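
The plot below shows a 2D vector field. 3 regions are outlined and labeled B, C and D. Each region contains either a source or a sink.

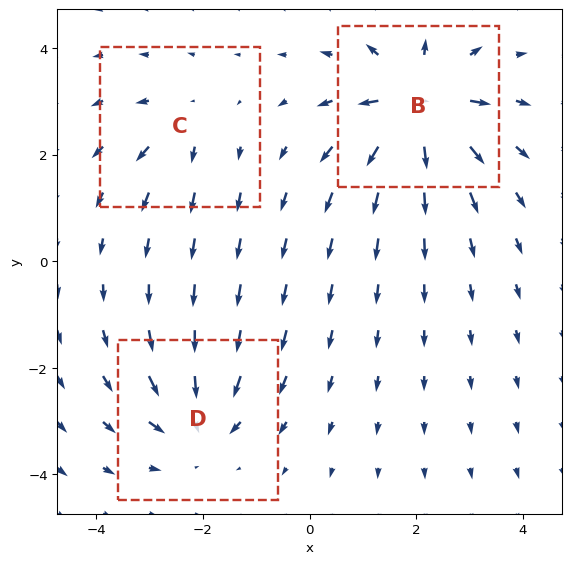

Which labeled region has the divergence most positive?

B

Divergence at each region's feature centre — B: about +6, C: about +3, D: about -4. Region B is most positive.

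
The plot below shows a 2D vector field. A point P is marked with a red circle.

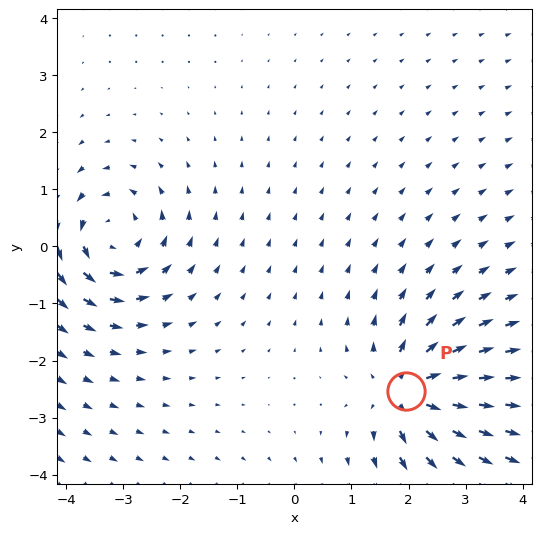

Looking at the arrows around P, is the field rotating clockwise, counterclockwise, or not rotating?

Near P at (2.0, -2.5) the arrows show no circulation. The curl there is ≈0.

not rotating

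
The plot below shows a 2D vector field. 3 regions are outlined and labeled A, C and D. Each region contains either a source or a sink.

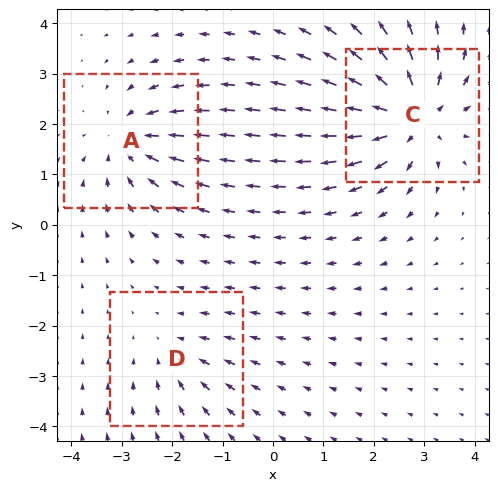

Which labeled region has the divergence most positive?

Divergence at each region's feature centre — A: about -4, C: about +5, D: about -2. Region C is most positive.

C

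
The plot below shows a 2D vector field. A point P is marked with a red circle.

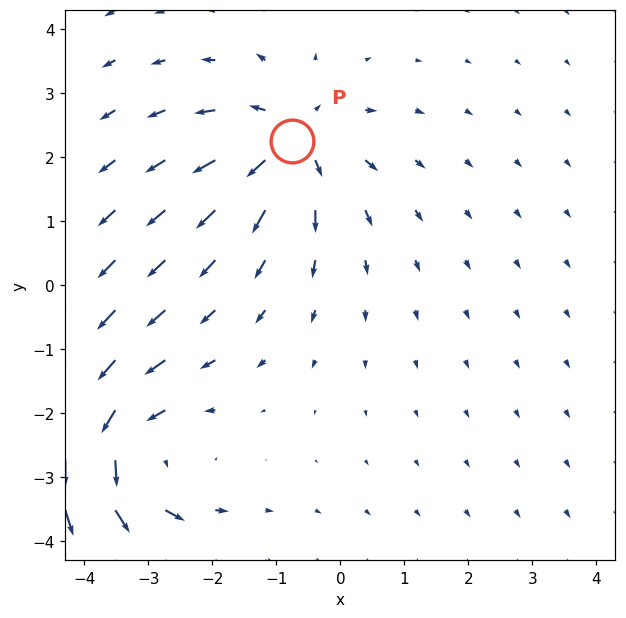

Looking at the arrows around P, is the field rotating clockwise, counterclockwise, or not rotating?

Near P at (-0.8, 2.2) the arrows show no circulation. The curl there is ≈0.

not rotating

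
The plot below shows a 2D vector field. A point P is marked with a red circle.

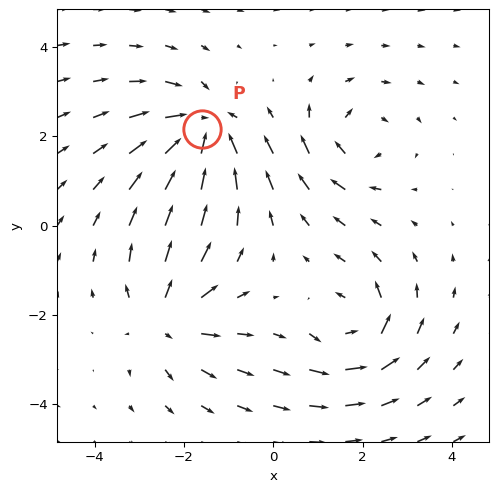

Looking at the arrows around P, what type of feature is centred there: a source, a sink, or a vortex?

At P (-1.6, 2.2) the arrows converge inward. Divergence about -5, curl ≈0 — negative divergence with near-zero curl is a sink.

sink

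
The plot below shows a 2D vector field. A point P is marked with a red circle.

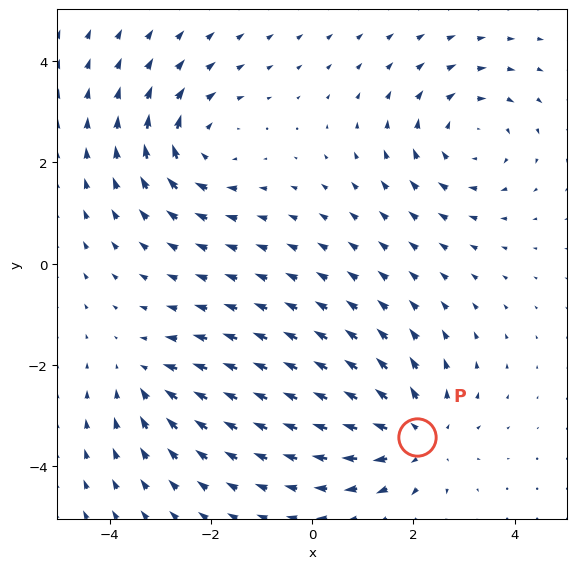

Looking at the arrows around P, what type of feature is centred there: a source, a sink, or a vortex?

At P (2.1, -3.4) the arrows spread outward. Divergence about +4, curl ≈0 — positive divergence with near-zero curl is a source.

source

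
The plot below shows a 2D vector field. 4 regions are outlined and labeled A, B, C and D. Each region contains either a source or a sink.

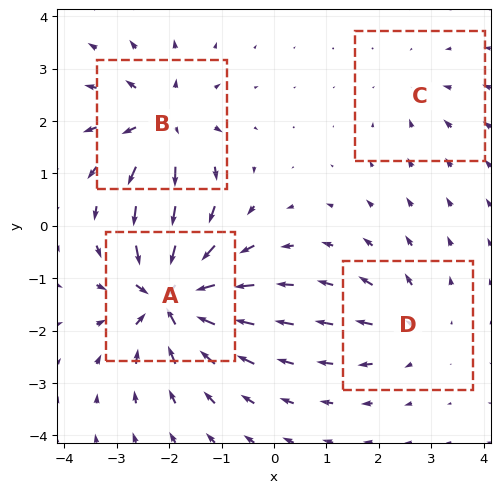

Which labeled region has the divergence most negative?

A

Divergence at each region's feature centre — A: about -9, B: about +6, C: about -3, D: about +4. Region A is most negative.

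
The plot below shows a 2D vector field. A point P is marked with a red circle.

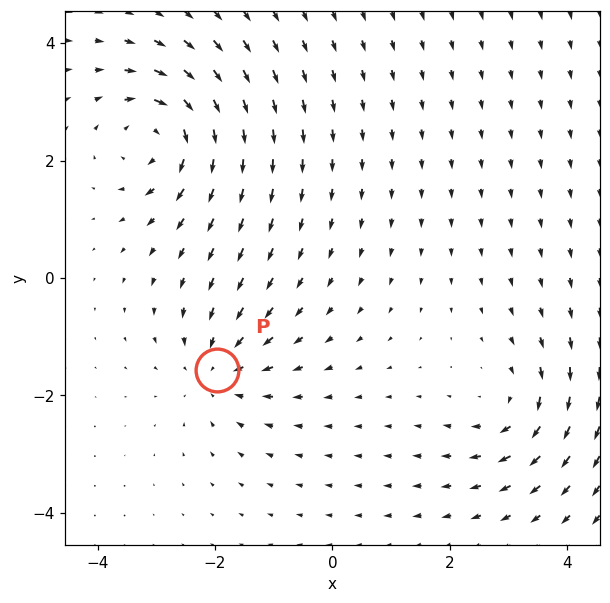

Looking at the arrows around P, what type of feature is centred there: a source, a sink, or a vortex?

At P (-2.0, -1.6) the arrows converge inward. Divergence about -4, curl ≈0 — negative divergence with near-zero curl is a sink.

sink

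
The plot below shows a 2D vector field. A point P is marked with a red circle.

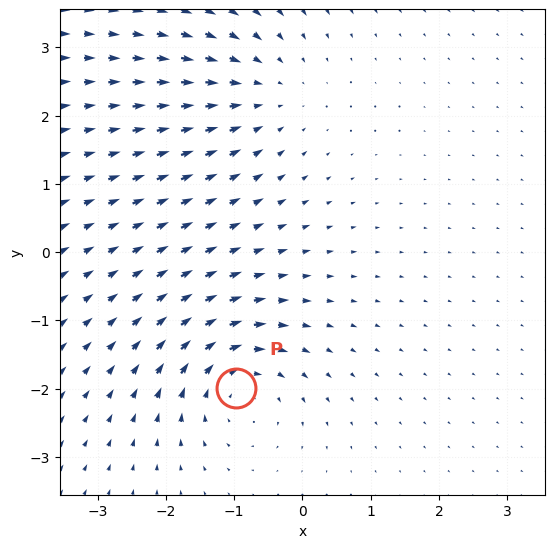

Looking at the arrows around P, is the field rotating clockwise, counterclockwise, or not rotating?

clockwise

Near P at (-1.0, -2.0) the arrows circulate clockwise. The curl (z-component) there is about -5; negative curl means clockwise rotation.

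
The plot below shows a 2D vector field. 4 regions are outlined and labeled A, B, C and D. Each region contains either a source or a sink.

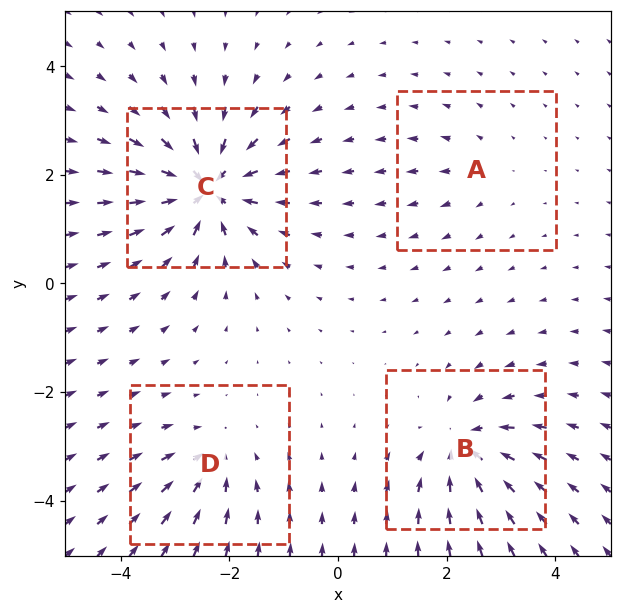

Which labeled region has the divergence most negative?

C

Divergence at each region's feature centre — A: about +2, B: about -6, C: about -8, D: about -4. Region C is most negative.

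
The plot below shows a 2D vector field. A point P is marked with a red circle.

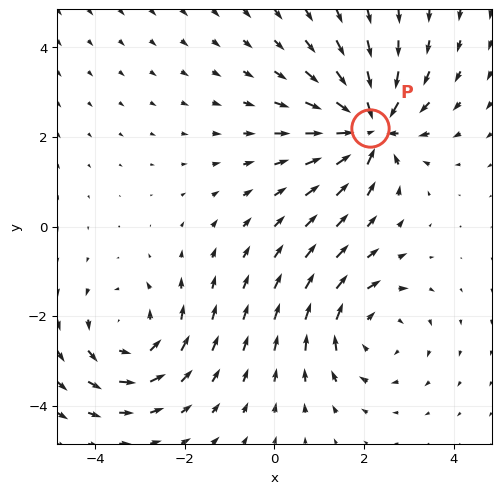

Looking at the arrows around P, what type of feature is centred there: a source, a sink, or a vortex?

At P (2.1, 2.2) the arrows converge inward. Divergence about -6, curl ≈0 — negative divergence with near-zero curl is a sink.

sink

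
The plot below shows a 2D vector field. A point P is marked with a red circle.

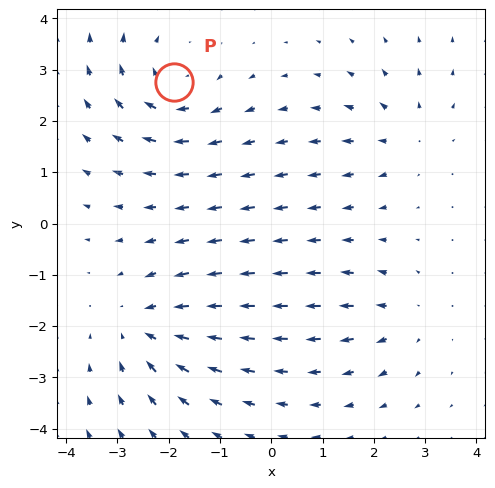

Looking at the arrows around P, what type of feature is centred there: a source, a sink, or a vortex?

vortex

At P (-1.9, 2.8) the arrows circulate clockwise. Divergence ≈0, curl about -4 — near-zero divergence with nonzero curl is a vortex.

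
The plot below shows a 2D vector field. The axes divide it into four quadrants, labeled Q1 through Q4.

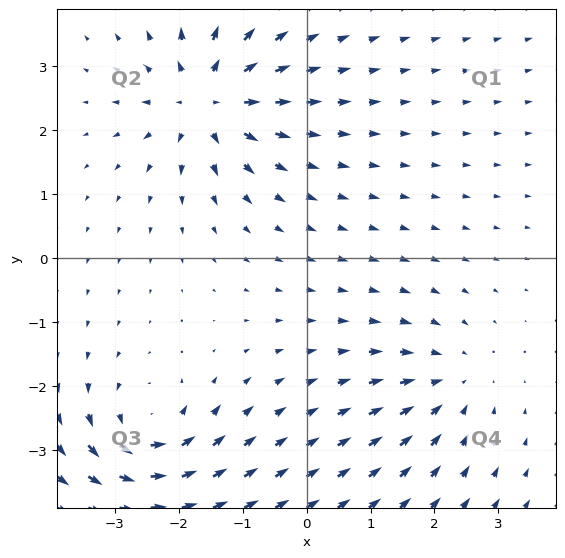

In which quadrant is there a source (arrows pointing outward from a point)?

The source sits at approximately (-1.6, 2.5), which lies in quadrant Q2. The divergence there is about +6, positive as expected for a source.

Q2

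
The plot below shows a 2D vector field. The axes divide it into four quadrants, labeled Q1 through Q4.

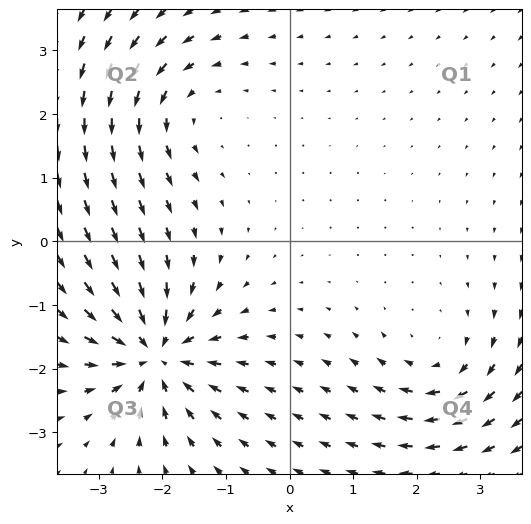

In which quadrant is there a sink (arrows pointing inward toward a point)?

Q3

The sink sits at approximately (-2.1, -1.8), which lies in quadrant Q3. The divergence there is about -7, negative as expected for a sink.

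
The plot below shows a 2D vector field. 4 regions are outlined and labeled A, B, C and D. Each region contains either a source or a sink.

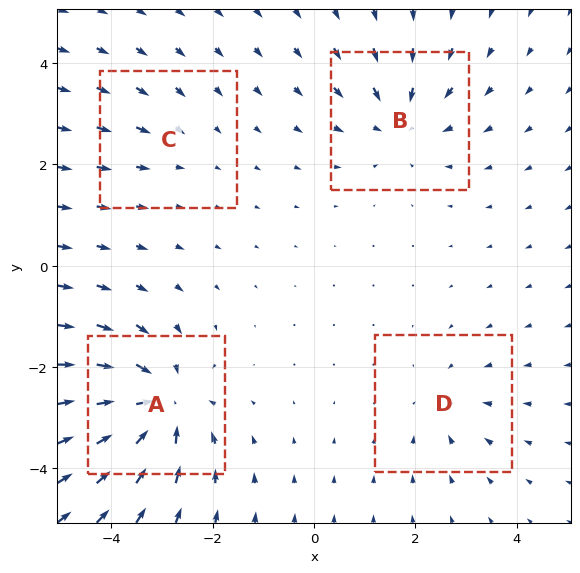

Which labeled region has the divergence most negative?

Divergence at each region's feature centre — A: about -7, B: about -5, C: about -2, D: about -3. Region A is most negative.

A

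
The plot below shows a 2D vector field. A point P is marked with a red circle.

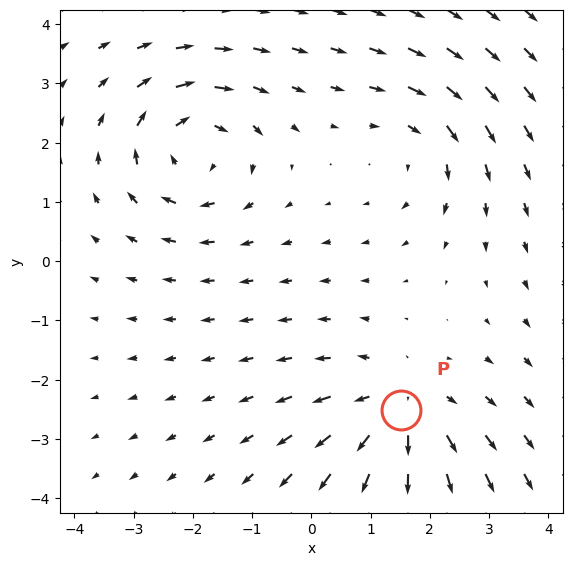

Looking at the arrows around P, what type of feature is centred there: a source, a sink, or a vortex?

At P (1.5, -2.5) the arrows spread outward. Divergence about +3, curl ≈0 — positive divergence with near-zero curl is a source.

source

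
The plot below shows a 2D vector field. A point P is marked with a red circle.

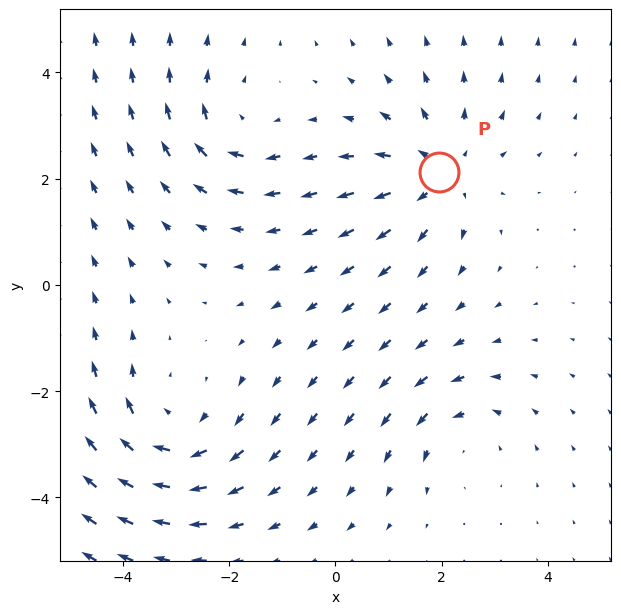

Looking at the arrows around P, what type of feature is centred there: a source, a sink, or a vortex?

source

At P (1.9, 2.1) the arrows spread outward. Divergence about +3, curl ≈0 — positive divergence with near-zero curl is a source.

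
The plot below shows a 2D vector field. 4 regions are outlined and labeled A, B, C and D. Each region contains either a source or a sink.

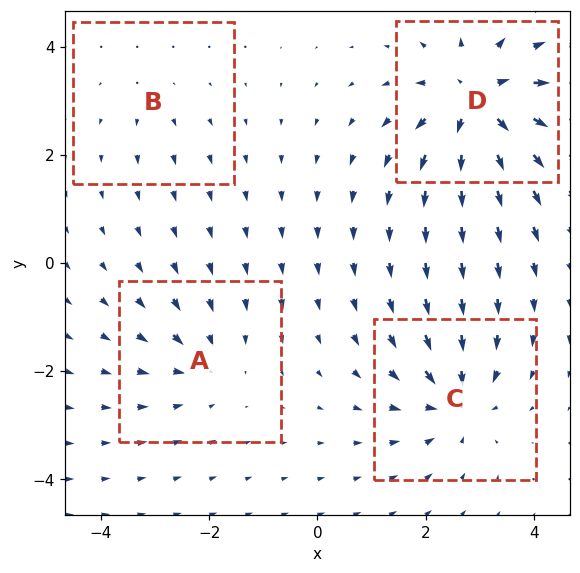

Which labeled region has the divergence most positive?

Divergence at each region's feature centre — A: about -4, B: about +2, C: about -6, D: about +8. Region D is most positive.

D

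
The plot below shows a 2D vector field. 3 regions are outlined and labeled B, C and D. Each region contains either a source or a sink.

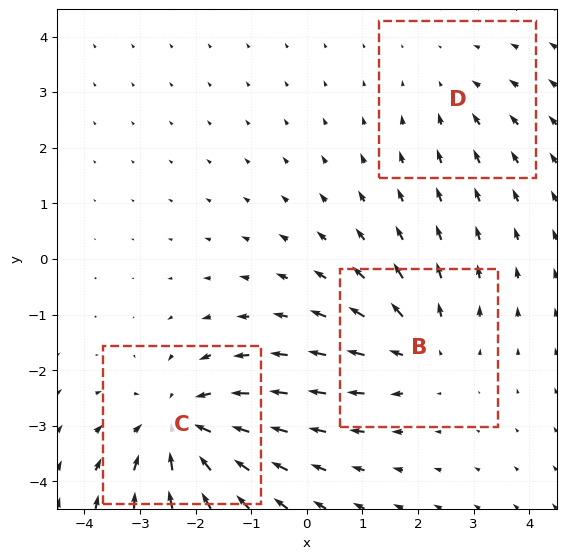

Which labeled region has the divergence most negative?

Divergence at each region's feature centre — B: about +3, C: about -5, D: about -2. Region C is most negative.

C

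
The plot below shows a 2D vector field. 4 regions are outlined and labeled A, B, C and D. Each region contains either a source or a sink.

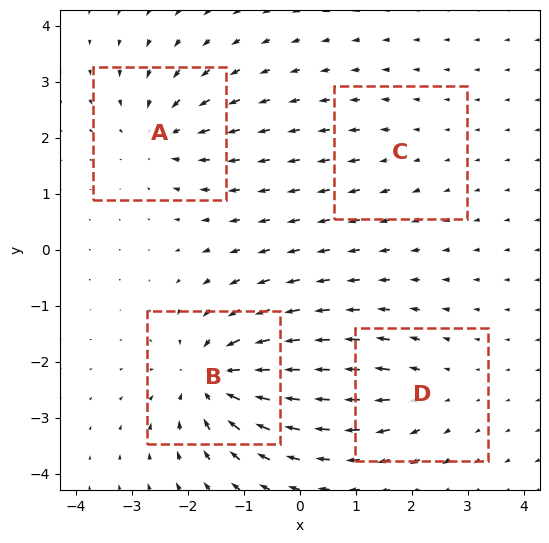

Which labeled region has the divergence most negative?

Divergence at each region's feature centre — A: about -5, B: about -8, C: about +2, D: about +4. Region B is most negative.

B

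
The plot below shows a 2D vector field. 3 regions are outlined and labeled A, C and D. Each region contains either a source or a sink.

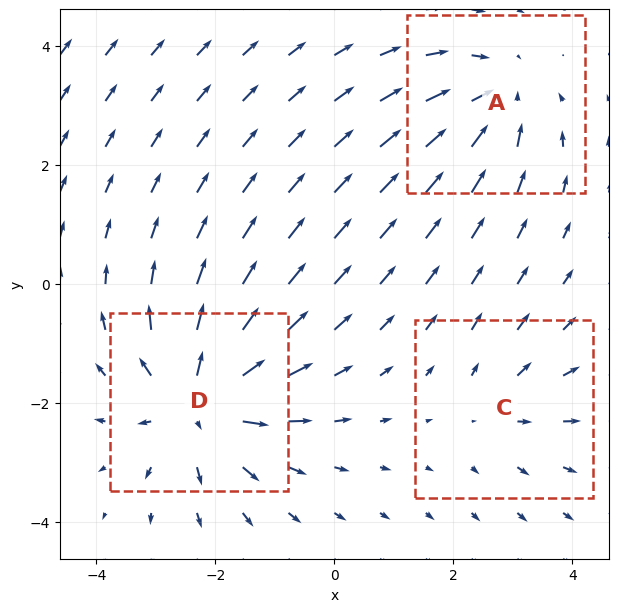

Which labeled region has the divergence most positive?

D

Divergence at each region's feature centre — A: about -4, C: about +2, D: about +5. Region D is most positive.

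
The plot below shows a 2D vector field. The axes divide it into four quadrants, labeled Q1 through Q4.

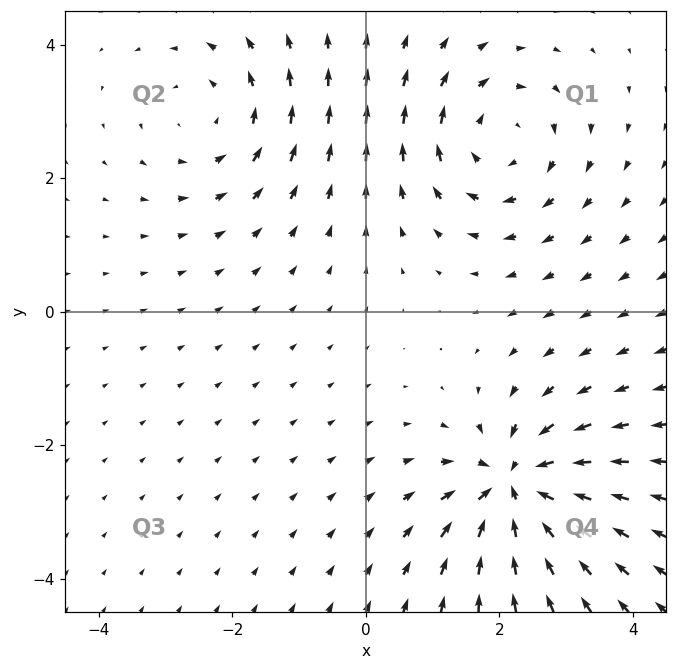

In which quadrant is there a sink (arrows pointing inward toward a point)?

The sink sits at approximately (2.2, -2.6), which lies in quadrant Q4. The divergence there is about -7, negative as expected for a sink.

Q4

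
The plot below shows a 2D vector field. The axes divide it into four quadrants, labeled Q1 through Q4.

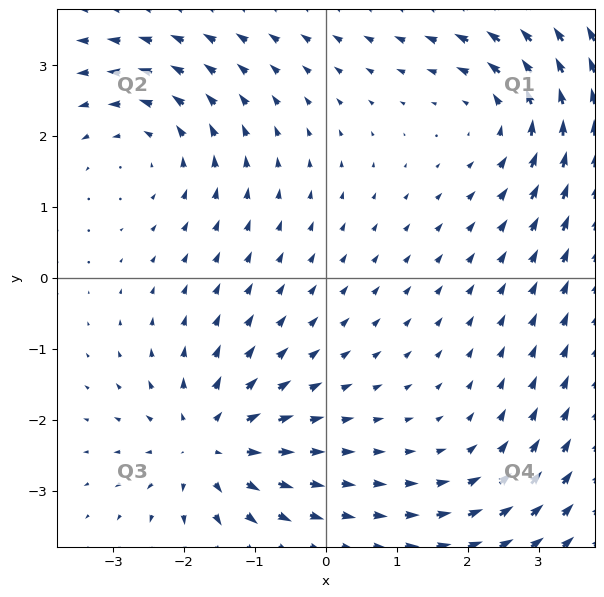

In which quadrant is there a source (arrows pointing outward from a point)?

Q3

The source sits at approximately (-1.7, -2.3), which lies in quadrant Q3. The divergence there is about +6, positive as expected for a source.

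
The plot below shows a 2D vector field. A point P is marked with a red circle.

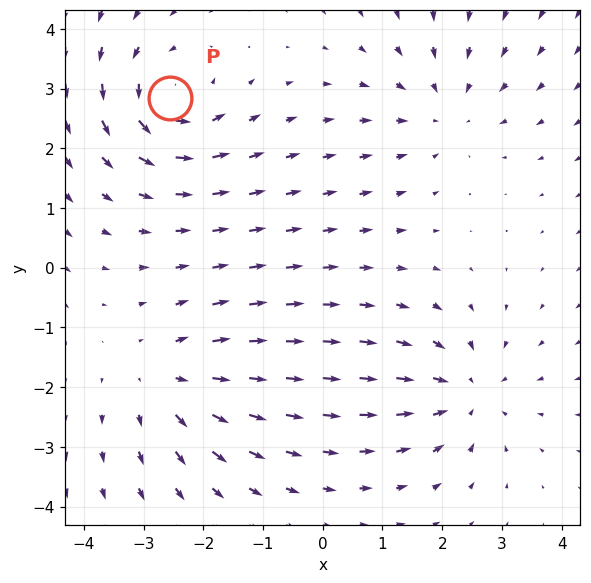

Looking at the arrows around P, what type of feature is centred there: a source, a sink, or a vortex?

vortex

At P (-2.6, 2.8) the arrows circulate counterclockwise. Divergence ≈0, curl about +4 — near-zero divergence with nonzero curl is a vortex.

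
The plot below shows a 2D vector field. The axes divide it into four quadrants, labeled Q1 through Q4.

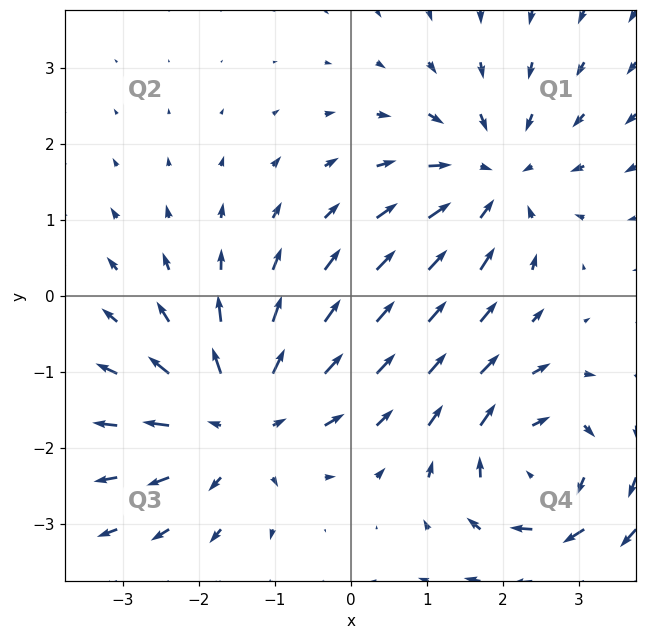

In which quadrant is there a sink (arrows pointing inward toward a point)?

The sink sits at approximately (1.9, 1.5), which lies in quadrant Q1. The divergence there is about -3, negative as expected for a sink.

Q1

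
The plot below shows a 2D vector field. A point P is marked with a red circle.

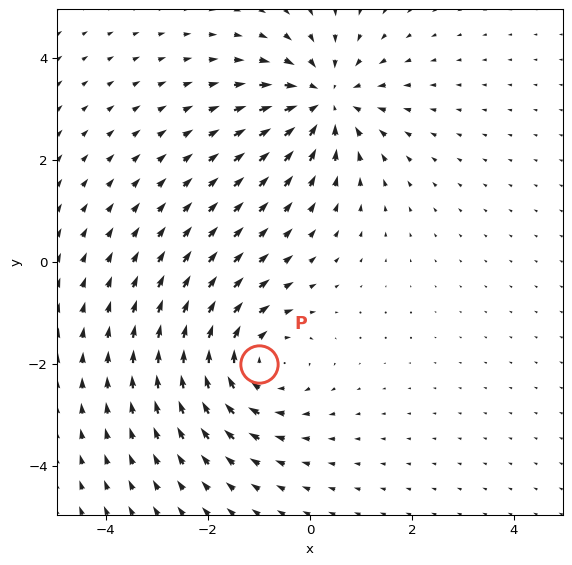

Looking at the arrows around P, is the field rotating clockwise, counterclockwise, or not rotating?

Near P at (-1.0, -2.0) the arrows circulate clockwise. The curl (z-component) there is about -3; negative curl means clockwise rotation.

clockwise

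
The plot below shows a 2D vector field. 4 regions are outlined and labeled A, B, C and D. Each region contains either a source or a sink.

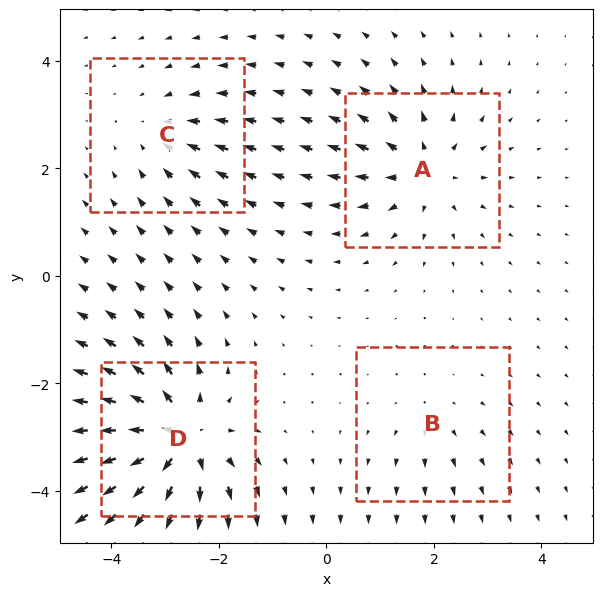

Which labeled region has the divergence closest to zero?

Divergence at each region's feature centre — A: about +5, B: about +2, C: about -3, D: about +8. Region B is closest to zero.

B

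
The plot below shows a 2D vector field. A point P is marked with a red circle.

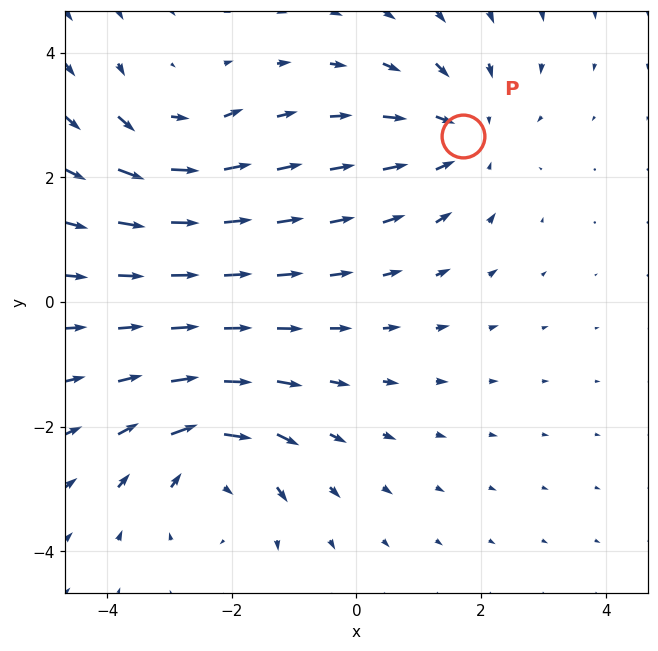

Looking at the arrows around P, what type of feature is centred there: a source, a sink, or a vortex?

sink

At P (1.7, 2.7) the arrows converge inward. Divergence about -4, curl ≈0 — negative divergence with near-zero curl is a sink.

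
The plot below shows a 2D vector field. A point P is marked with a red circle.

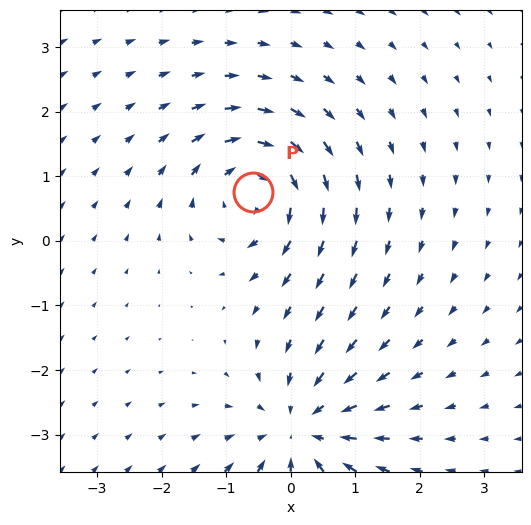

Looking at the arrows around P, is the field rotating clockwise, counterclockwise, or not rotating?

clockwise

Near P at (-0.6, 0.8) the arrows circulate clockwise. The curl (z-component) there is about -5; negative curl means clockwise rotation.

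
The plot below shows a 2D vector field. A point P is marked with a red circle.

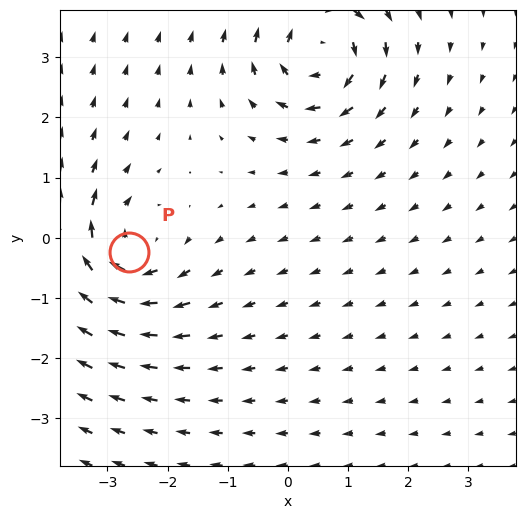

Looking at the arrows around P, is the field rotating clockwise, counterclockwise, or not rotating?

clockwise

Near P at (-2.6, -0.2) the arrows circulate clockwise. The curl (z-component) there is about -5; negative curl means clockwise rotation.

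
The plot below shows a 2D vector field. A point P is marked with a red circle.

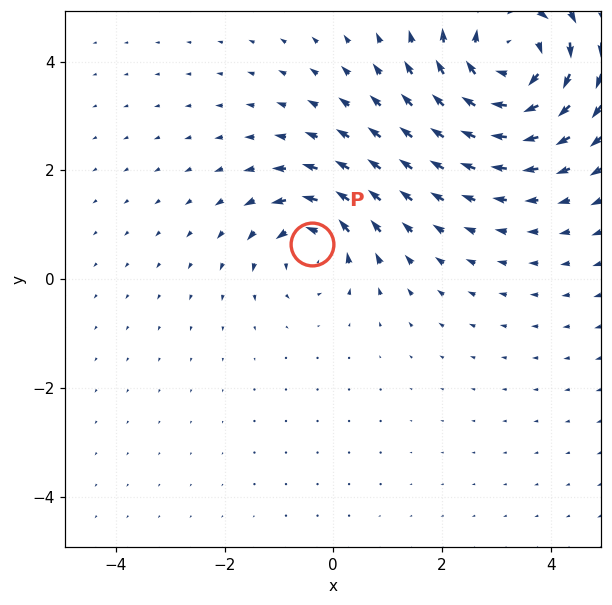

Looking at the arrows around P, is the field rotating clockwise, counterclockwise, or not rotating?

counterclockwise

Near P at (-0.4, 0.6) the arrows circulate counterclockwise. The curl (z-component) there is about +4; positive curl means counterclockwise rotation.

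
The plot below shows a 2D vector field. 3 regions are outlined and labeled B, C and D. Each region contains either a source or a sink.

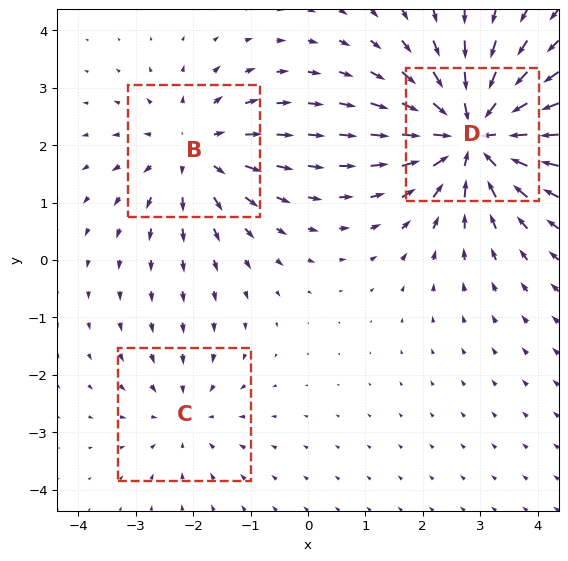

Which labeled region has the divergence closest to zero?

C

Divergence at each region's feature centre — B: about +3, C: about -2, D: about -5. Region C is closest to zero.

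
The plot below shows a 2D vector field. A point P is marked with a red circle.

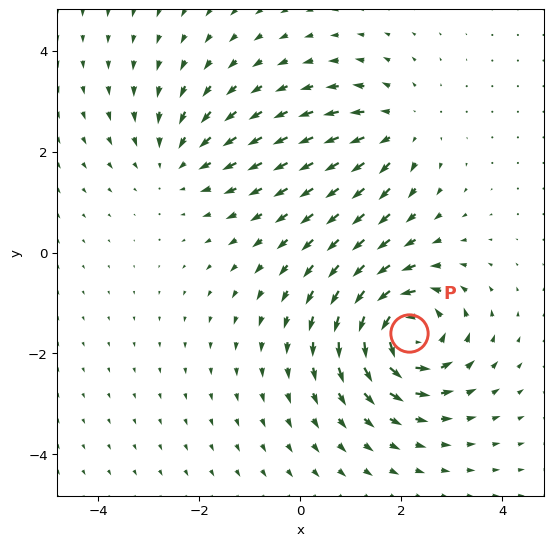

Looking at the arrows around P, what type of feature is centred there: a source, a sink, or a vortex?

vortex

At P (2.2, -1.6) the arrows circulate counterclockwise. Divergence ≈0, curl about +6 — near-zero divergence with nonzero curl is a vortex.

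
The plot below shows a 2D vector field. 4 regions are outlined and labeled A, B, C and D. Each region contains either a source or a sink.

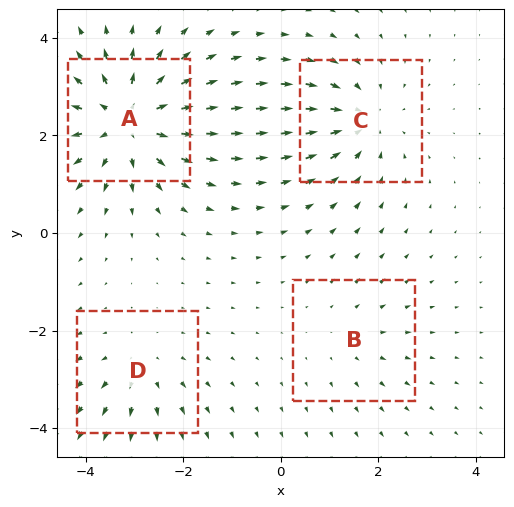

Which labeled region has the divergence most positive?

A

Divergence at each region's feature centre — A: about +6, B: about +2, C: about -4, D: about +3. Region A is most positive.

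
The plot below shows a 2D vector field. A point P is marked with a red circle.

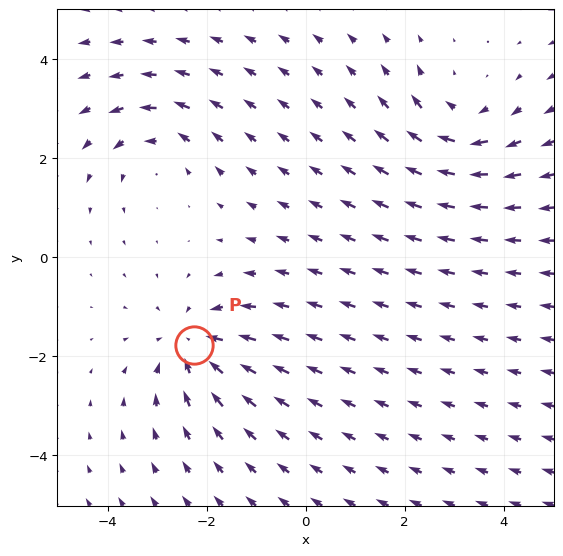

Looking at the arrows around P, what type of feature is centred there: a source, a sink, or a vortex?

sink

At P (-2.3, -1.8) the arrows converge inward. Divergence about -3, curl ≈0 — negative divergence with near-zero curl is a sink.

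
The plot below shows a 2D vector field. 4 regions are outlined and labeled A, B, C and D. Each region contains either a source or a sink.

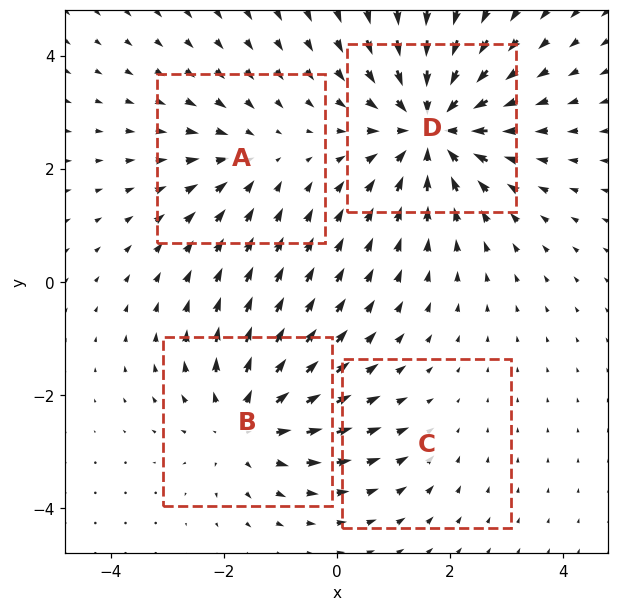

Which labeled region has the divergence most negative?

D

Divergence at each region's feature centre — A: about -3, B: about +5, C: about -2, D: about -7. Region D is most negative.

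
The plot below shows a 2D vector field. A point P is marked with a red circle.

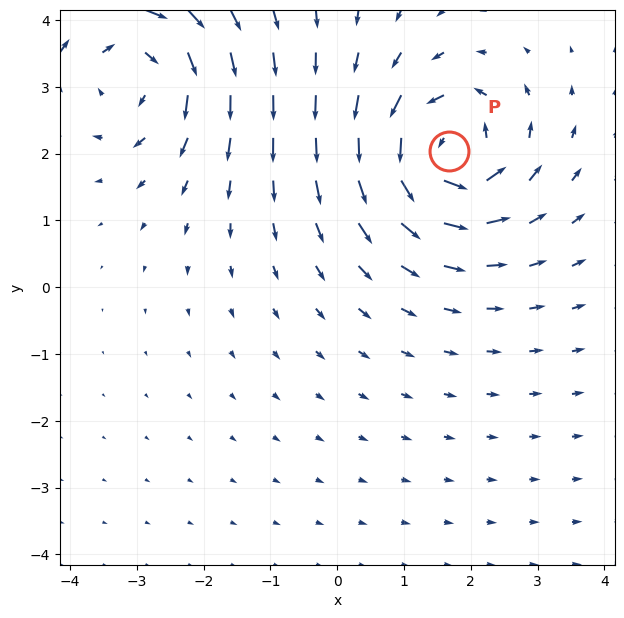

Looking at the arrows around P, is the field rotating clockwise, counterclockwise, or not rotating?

Near P at (1.7, 2.0) the arrows circulate counterclockwise. The curl (z-component) there is about +5; positive curl means counterclockwise rotation.

counterclockwise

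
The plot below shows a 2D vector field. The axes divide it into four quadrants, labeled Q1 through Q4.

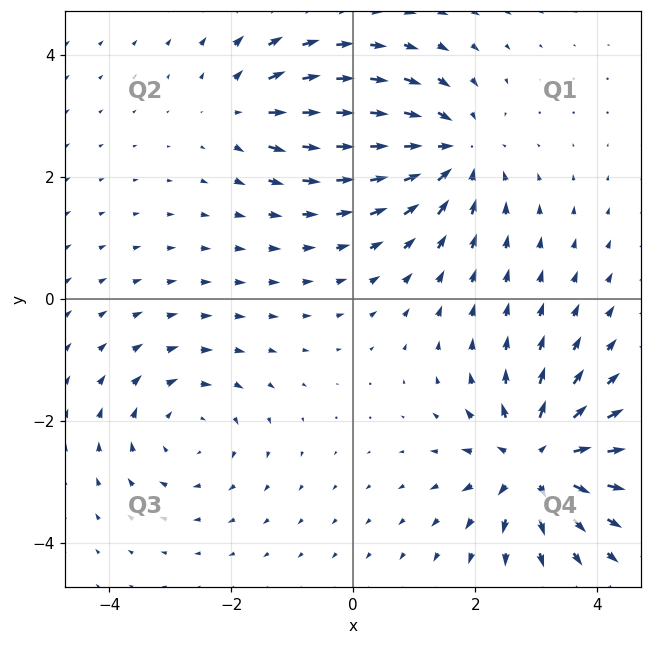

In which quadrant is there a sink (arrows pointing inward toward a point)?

The sink sits at approximately (1.6, 2.4), which lies in quadrant Q1. The divergence there is about -5, negative as expected for a sink.

Q1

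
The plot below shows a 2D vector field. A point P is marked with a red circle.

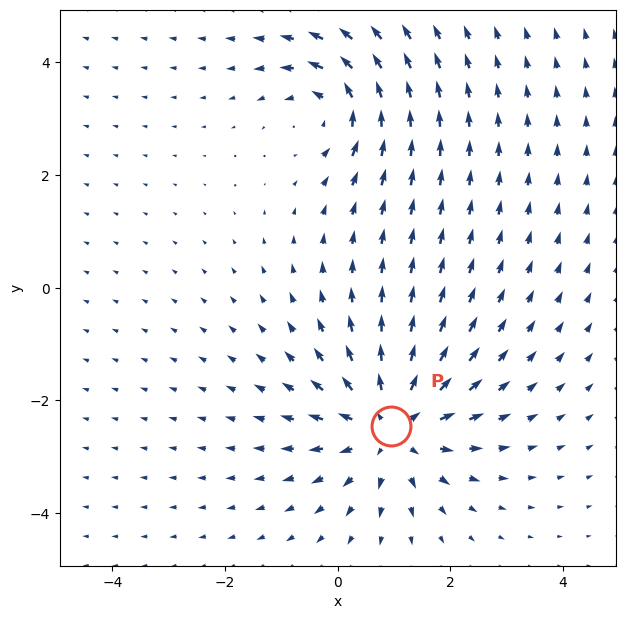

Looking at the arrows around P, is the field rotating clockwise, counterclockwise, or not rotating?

not rotating

Near P at (0.9, -2.4) the arrows show no circulation. The curl there is ≈0.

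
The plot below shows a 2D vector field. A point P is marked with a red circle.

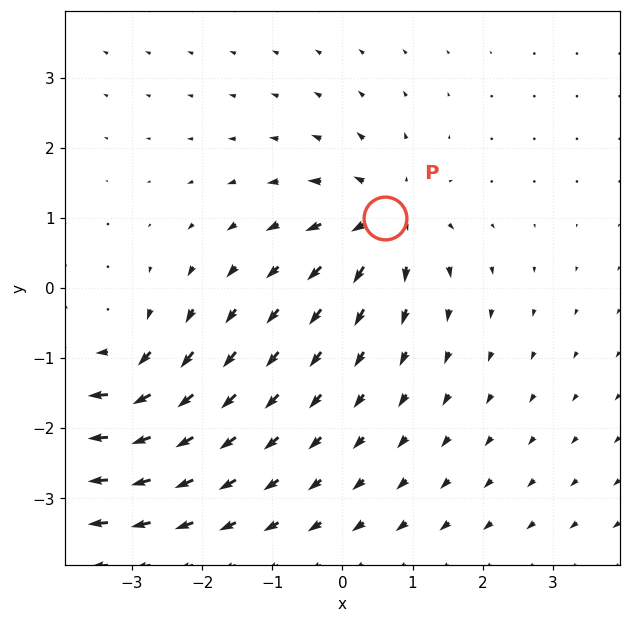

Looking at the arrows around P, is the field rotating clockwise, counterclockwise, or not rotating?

not rotating

Near P at (0.6, 1.0) the arrows show no circulation. The curl there is ≈0.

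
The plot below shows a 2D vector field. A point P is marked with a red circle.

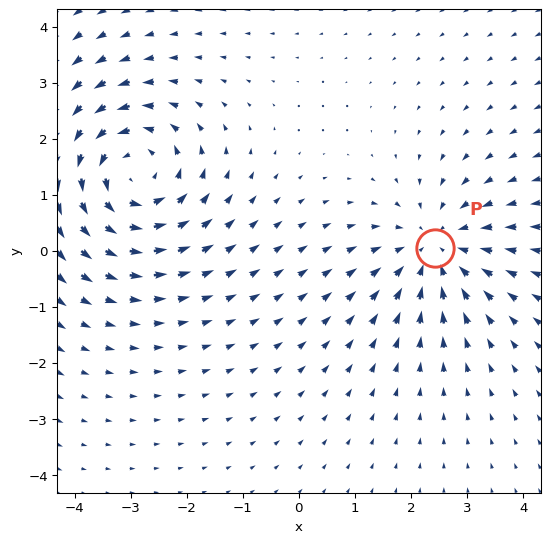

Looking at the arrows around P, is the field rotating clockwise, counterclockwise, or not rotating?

Near P at (2.4, 0.0) the arrows show no circulation. The curl there is ≈0.

not rotating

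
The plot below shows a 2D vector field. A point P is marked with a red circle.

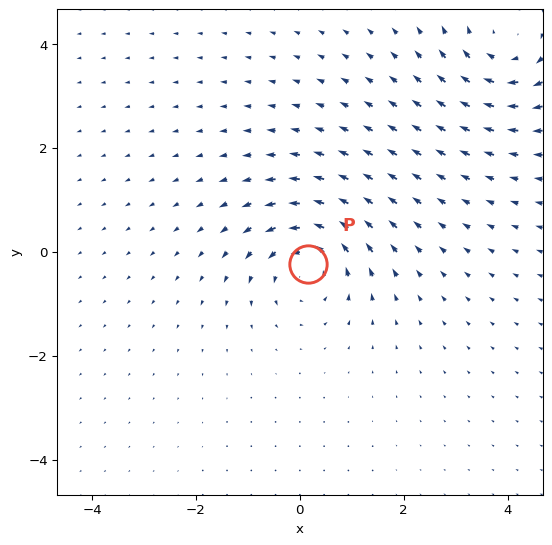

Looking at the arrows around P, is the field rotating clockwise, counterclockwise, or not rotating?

counterclockwise

Near P at (0.2, -0.2) the arrows circulate counterclockwise. The curl (z-component) there is about +5; positive curl means counterclockwise rotation.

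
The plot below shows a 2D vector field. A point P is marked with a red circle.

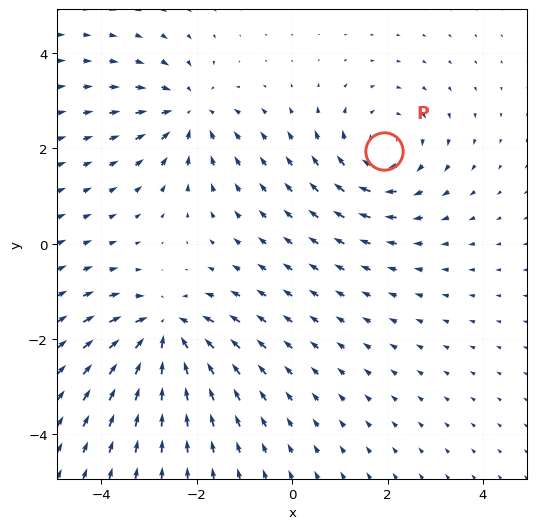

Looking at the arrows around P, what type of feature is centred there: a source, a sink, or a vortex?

At P (1.9, 1.9) the arrows circulate clockwise. Divergence ≈0, curl about -4 — near-zero divergence with nonzero curl is a vortex.

vortex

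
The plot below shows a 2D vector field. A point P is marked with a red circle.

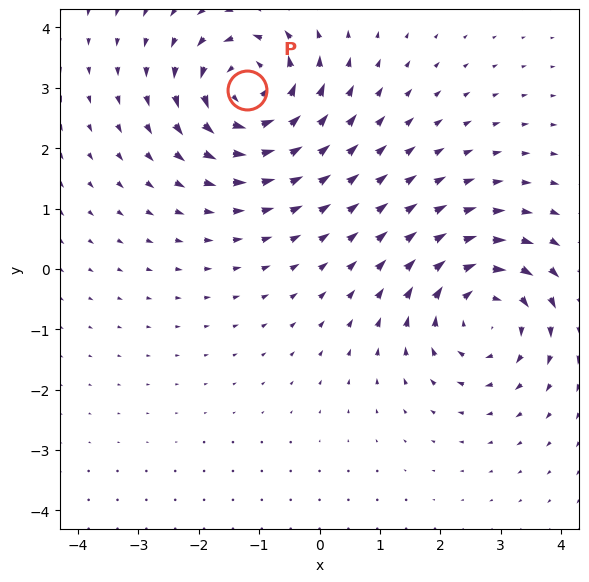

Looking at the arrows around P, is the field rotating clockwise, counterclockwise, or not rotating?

counterclockwise

Near P at (-1.2, 3.0) the arrows circulate counterclockwise. The curl (z-component) there is about +6; positive curl means counterclockwise rotation.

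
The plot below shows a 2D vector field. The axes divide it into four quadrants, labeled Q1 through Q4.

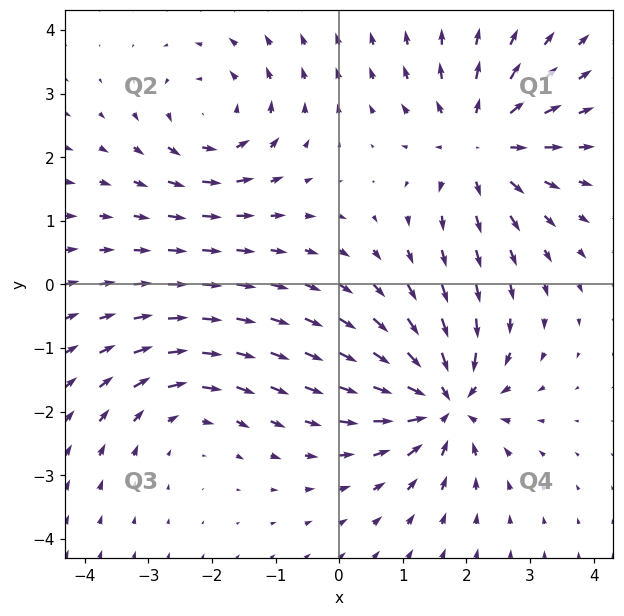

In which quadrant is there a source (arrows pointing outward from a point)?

The source sits at approximately (2.2, 2.2), which lies in quadrant Q1. The divergence there is about +5, positive as expected for a source.

Q1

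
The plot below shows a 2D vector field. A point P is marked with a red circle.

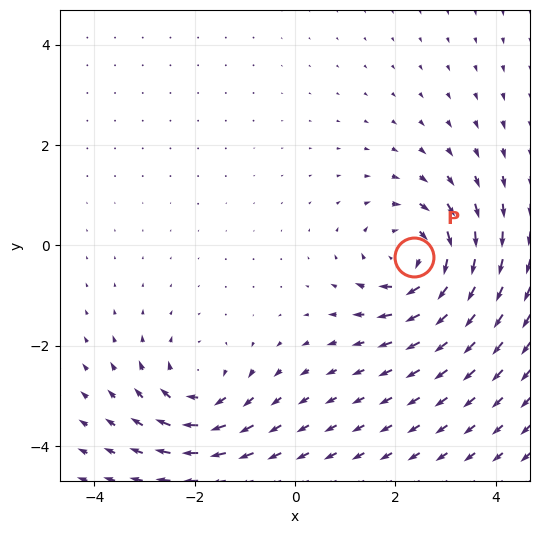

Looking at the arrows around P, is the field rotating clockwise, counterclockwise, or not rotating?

Near P at (2.4, -0.2) the arrows circulate clockwise. The curl (z-component) there is about -5; negative curl means clockwise rotation.

clockwise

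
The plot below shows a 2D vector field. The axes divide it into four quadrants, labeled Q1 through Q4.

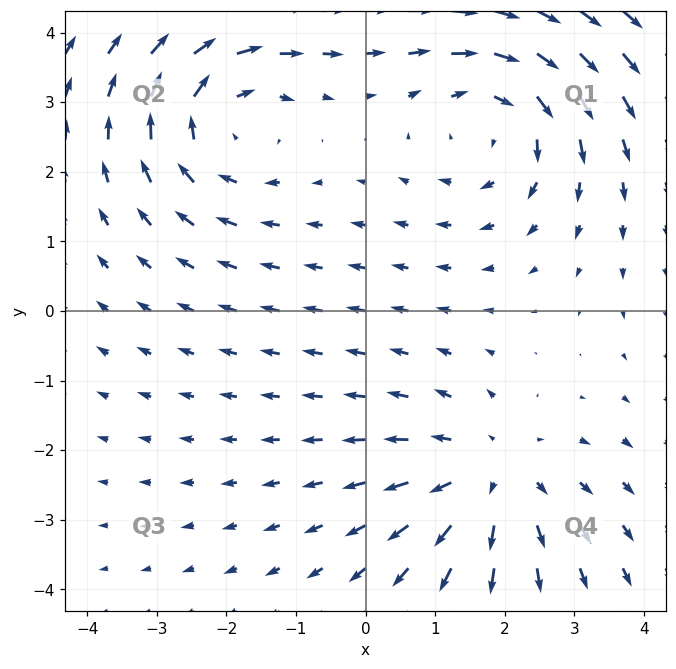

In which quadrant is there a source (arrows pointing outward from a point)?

The source sits at approximately (1.8, -2.4), which lies in quadrant Q4. The divergence there is about +2, positive as expected for a source.

Q4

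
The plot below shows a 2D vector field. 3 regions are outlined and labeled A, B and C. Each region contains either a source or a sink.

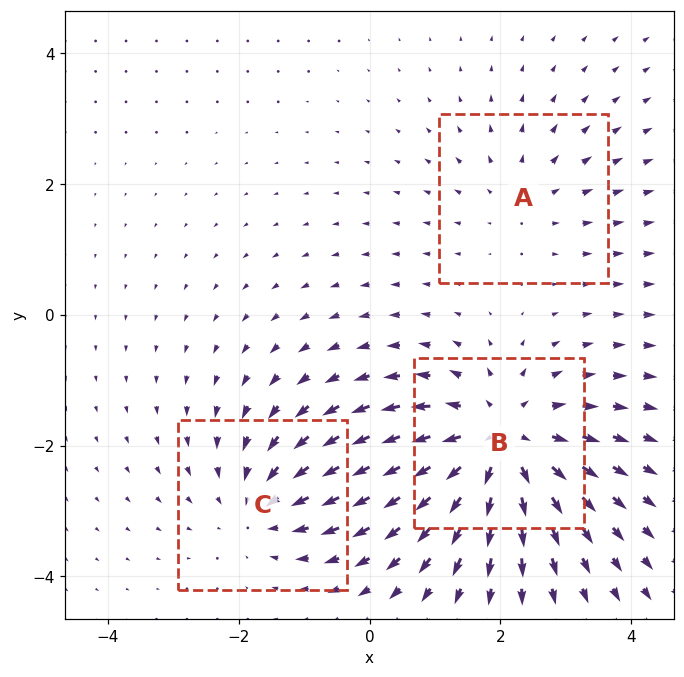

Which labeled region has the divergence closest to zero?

A

Divergence at each region's feature centre — A: about +2, B: about +4, C: about -3. Region A is closest to zero.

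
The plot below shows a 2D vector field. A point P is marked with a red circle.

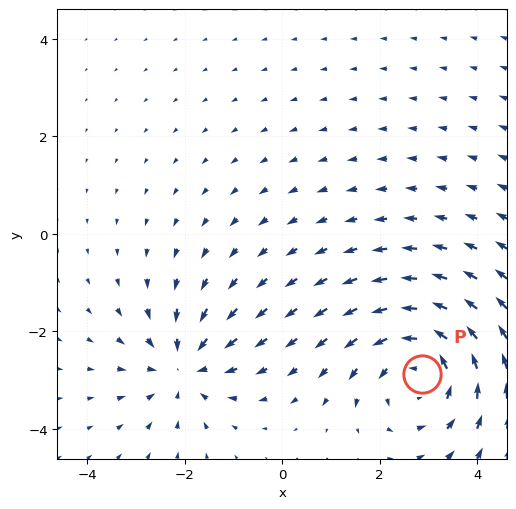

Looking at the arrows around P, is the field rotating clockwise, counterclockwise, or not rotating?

counterclockwise

Near P at (2.9, -2.9) the arrows circulate counterclockwise. The curl (z-component) there is about +3; positive curl means counterclockwise rotation.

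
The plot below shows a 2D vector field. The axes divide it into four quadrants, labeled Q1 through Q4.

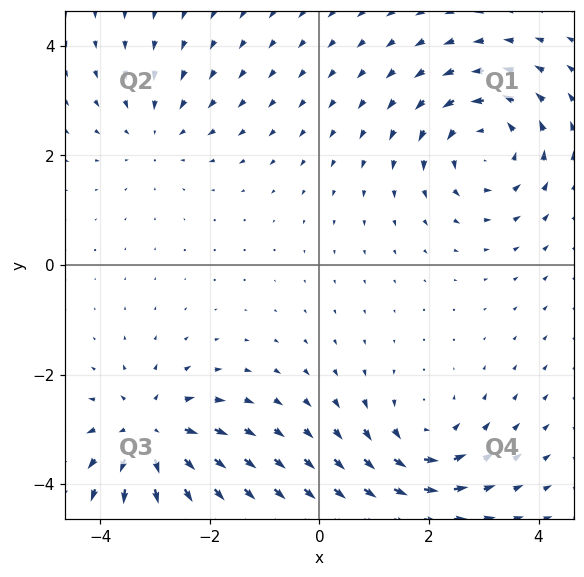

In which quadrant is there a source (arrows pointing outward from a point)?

Q3

The source sits at approximately (-3.1, -3.1), which lies in quadrant Q3. The divergence there is about +5, positive as expected for a source.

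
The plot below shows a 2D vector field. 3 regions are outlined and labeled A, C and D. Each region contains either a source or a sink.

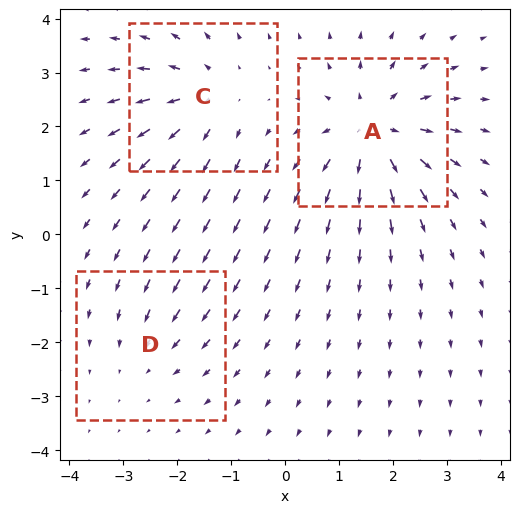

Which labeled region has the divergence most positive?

Divergence at each region's feature centre — A: about +5, C: about +4, D: about -2. Region A is most positive.

A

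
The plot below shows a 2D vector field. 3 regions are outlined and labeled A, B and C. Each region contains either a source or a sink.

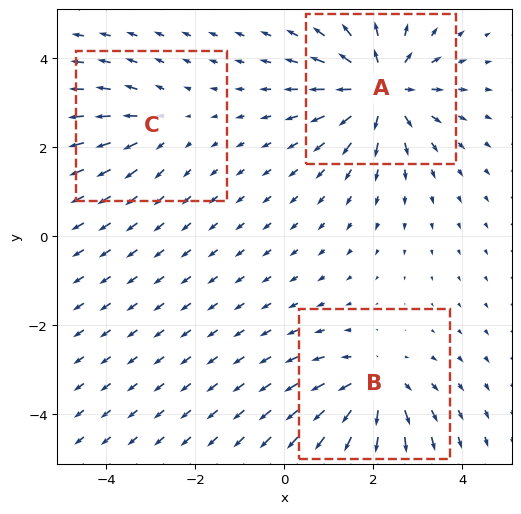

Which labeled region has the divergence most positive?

Divergence at each region's feature centre — A: about +5, B: about +4, C: about +2. Region A is most positive.

A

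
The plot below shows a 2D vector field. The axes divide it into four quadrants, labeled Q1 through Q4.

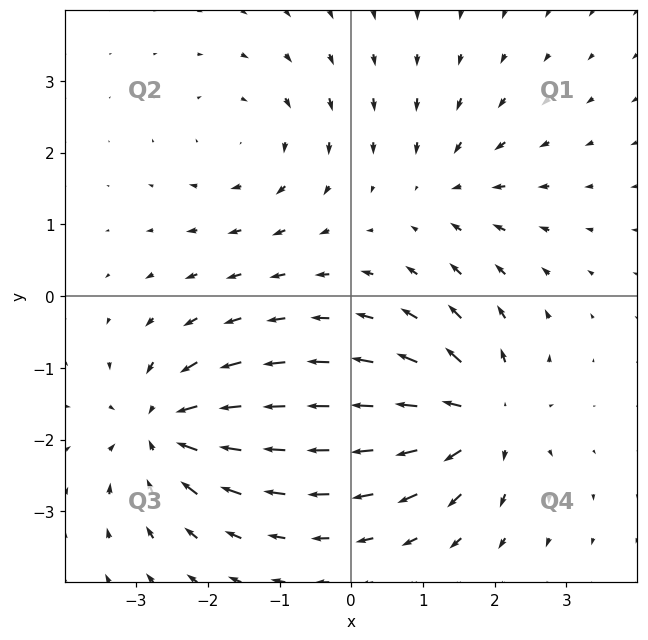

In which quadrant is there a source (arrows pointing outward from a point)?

Q4

The source sits at approximately (1.8, -1.7), which lies in quadrant Q4. The divergence there is about +6, positive as expected for a source.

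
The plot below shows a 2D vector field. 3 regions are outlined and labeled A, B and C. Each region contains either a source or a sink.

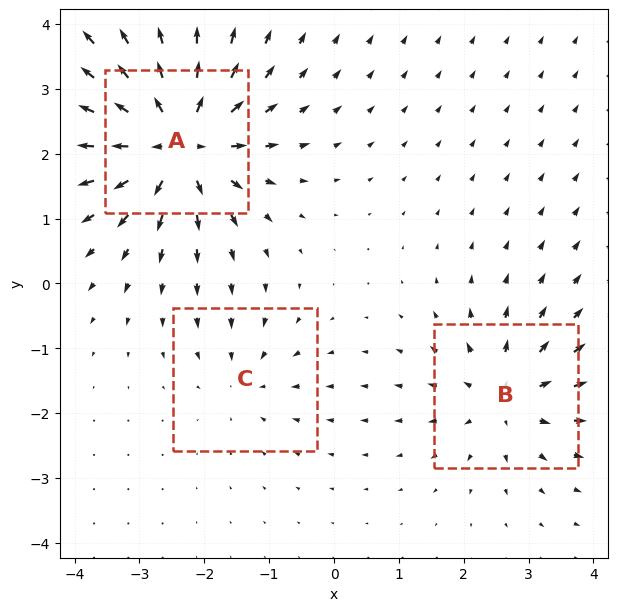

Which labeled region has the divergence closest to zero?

Divergence at each region's feature centre — A: about +7, B: about +4, C: about -2. Region C is closest to zero.

C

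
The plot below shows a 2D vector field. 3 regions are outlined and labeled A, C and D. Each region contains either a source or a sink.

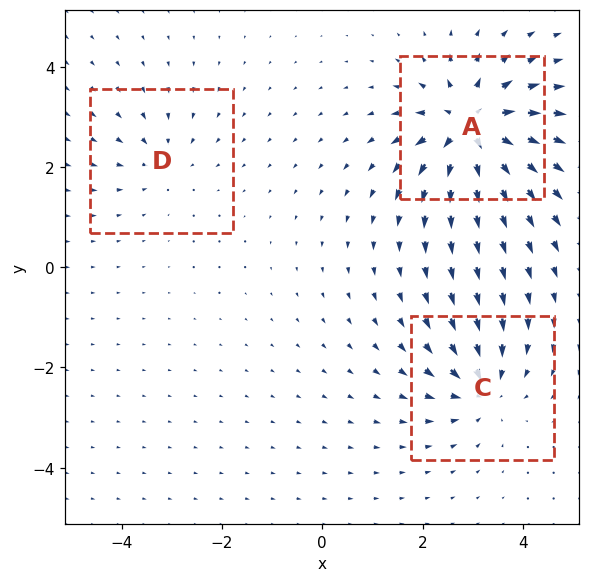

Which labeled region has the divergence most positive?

A

Divergence at each region's feature centre — A: about +6, C: about -4, D: about -3. Region A is most positive.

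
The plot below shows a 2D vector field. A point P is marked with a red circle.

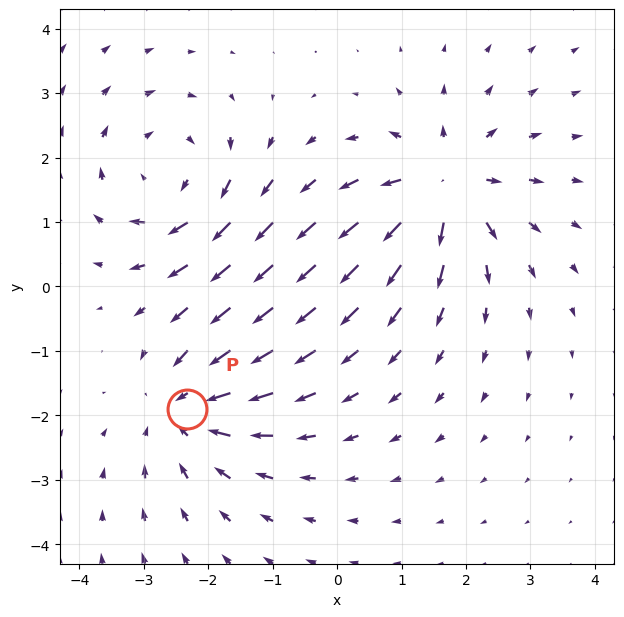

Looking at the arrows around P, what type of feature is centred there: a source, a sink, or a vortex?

At P (-2.3, -1.9) the arrows converge inward. Divergence about -4, curl ≈0 — negative divergence with near-zero curl is a sink.

sink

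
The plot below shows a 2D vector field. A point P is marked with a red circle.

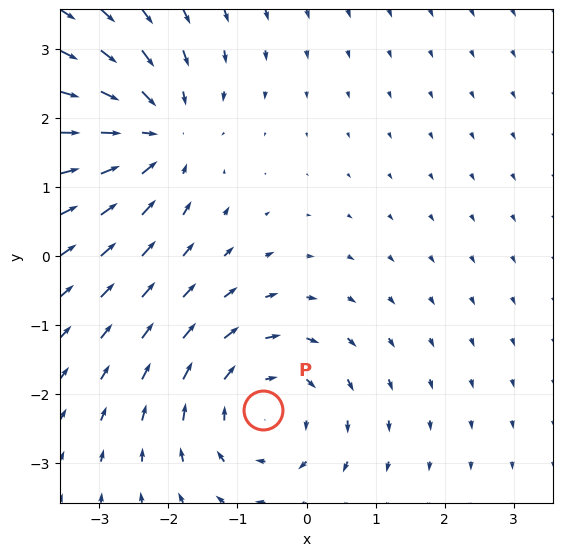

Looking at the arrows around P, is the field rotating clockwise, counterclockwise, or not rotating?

clockwise

Near P at (-0.6, -2.2) the arrows circulate clockwise. The curl (z-component) there is about -4; negative curl means clockwise rotation.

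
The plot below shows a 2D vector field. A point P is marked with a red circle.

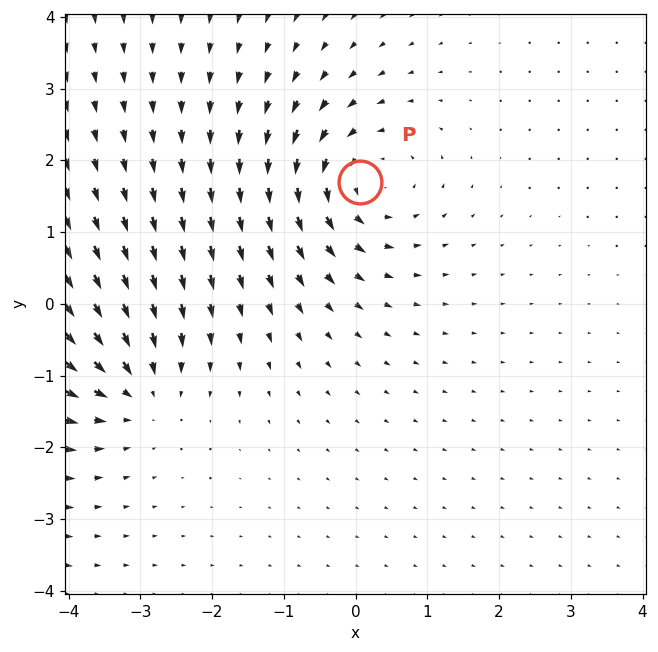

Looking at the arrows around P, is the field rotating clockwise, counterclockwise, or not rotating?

Near P at (0.1, 1.7) the arrows circulate counterclockwise. The curl (z-component) there is about +4; positive curl means counterclockwise rotation.

counterclockwise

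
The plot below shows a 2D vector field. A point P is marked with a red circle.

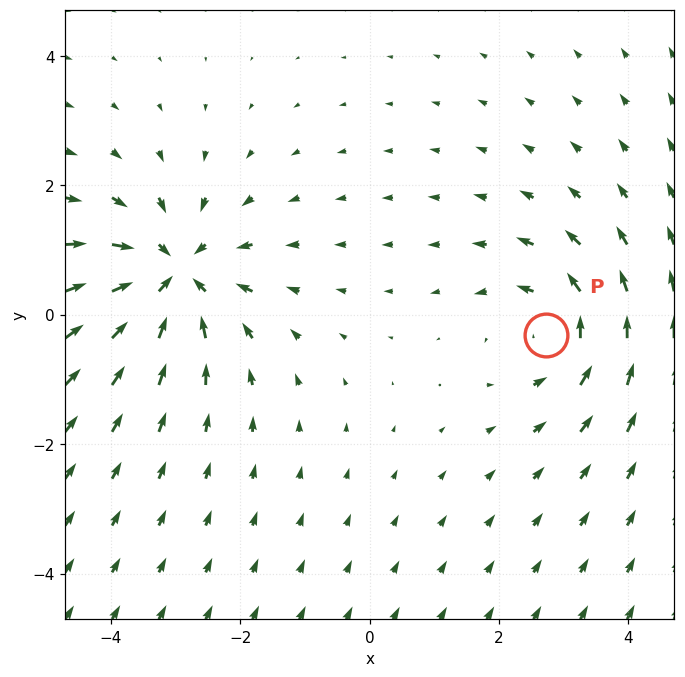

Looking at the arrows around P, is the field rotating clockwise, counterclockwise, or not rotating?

counterclockwise

Near P at (2.7, -0.3) the arrows circulate counterclockwise. The curl (z-component) there is about +3; positive curl means counterclockwise rotation.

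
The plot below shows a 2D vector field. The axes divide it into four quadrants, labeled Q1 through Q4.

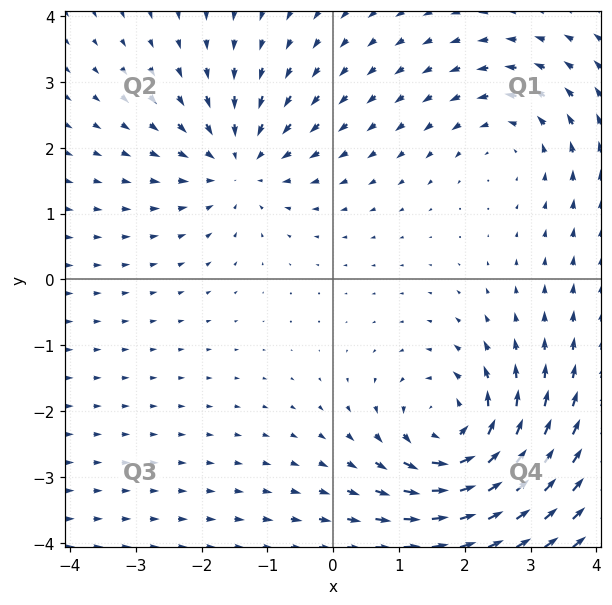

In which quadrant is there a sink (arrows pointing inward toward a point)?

Q2

The sink sits at approximately (-1.4, 1.8), which lies in quadrant Q2. The divergence there is about -4, negative as expected for a sink.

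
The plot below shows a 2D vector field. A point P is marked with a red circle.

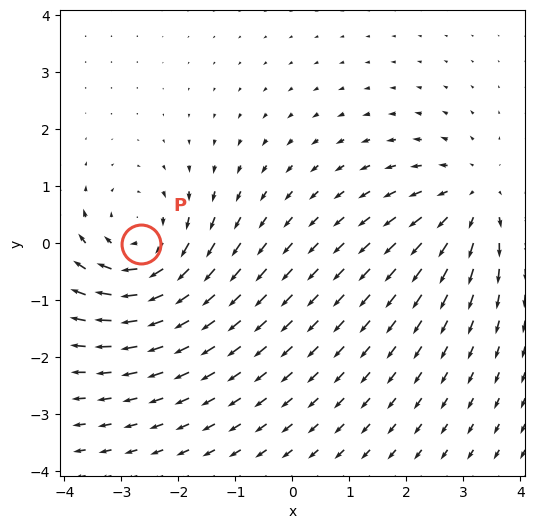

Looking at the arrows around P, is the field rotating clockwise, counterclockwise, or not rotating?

Near P at (-2.7, -0.0) the arrows circulate clockwise. The curl (z-component) there is about -4; negative curl means clockwise rotation.

clockwise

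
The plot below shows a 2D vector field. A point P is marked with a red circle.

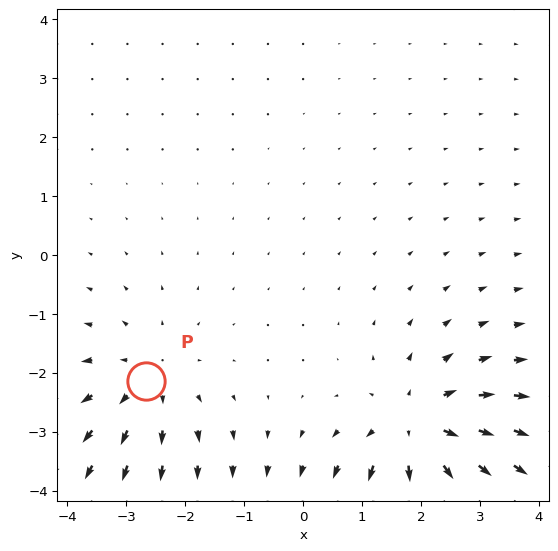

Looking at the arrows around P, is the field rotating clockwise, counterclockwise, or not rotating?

Near P at (-2.7, -2.1) the arrows show no circulation. The curl there is ≈0.

not rotating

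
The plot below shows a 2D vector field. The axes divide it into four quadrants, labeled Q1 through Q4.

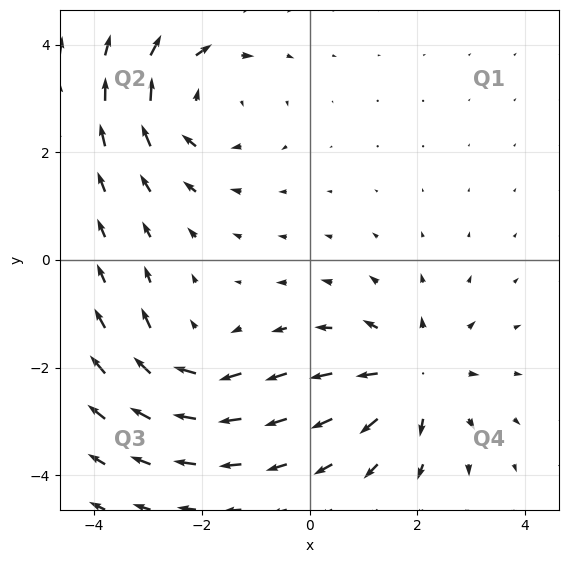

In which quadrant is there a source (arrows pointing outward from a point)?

The source sits at approximately (1.9, -2.2), which lies in quadrant Q4. The divergence there is about +4, positive as expected for a source.

Q4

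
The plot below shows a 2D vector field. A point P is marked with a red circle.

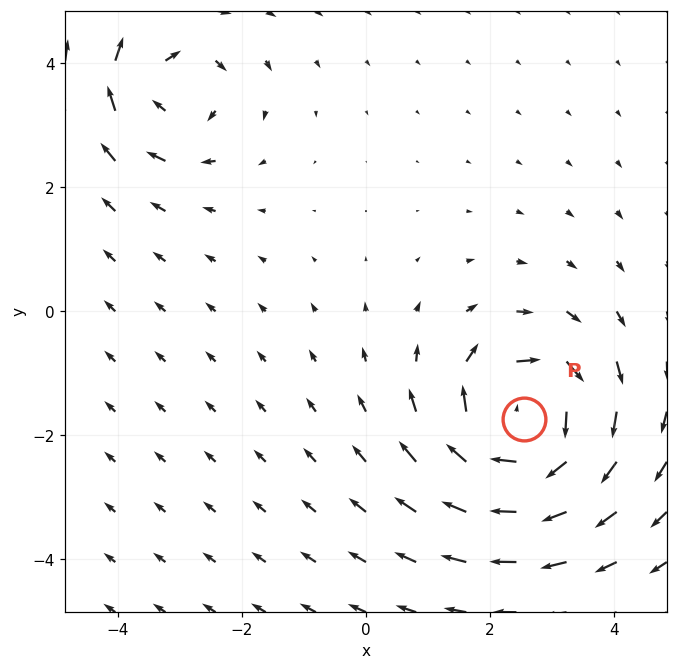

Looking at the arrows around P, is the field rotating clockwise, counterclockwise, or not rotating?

Near P at (2.6, -1.7) the arrows circulate clockwise. The curl (z-component) there is about -7; negative curl means clockwise rotation.

clockwise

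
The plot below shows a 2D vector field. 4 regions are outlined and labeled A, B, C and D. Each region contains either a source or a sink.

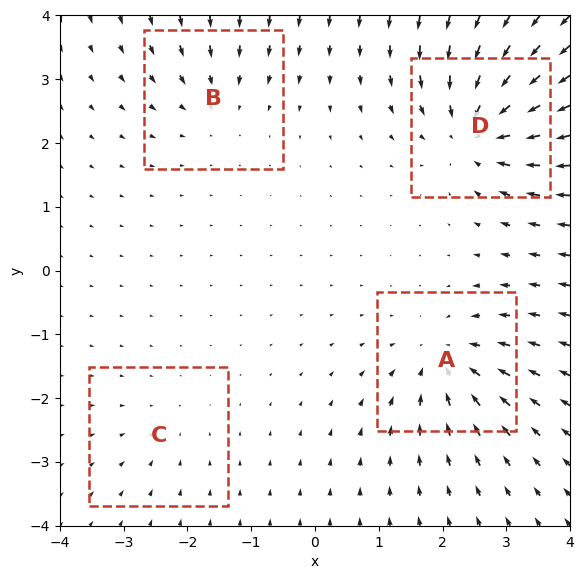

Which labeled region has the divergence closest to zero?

Divergence at each region's feature centre — A: about -6, B: about -4, C: about -2, D: about -8. Region C is closest to zero.

C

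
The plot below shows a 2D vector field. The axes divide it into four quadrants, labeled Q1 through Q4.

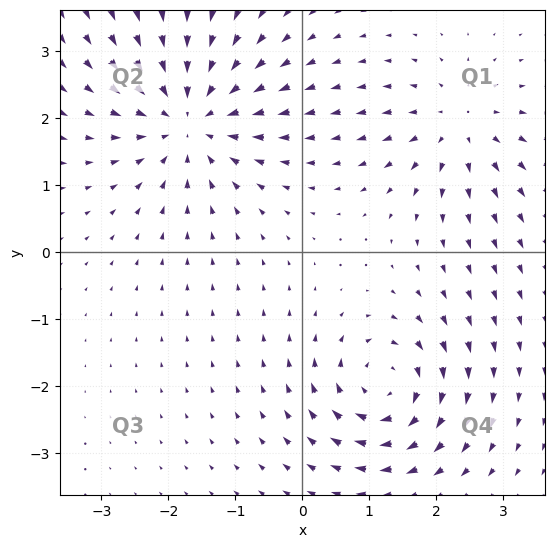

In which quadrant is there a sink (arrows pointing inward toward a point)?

Q2

The sink sits at approximately (-1.7, 2.0), which lies in quadrant Q2. The divergence there is about -5, negative as expected for a sink.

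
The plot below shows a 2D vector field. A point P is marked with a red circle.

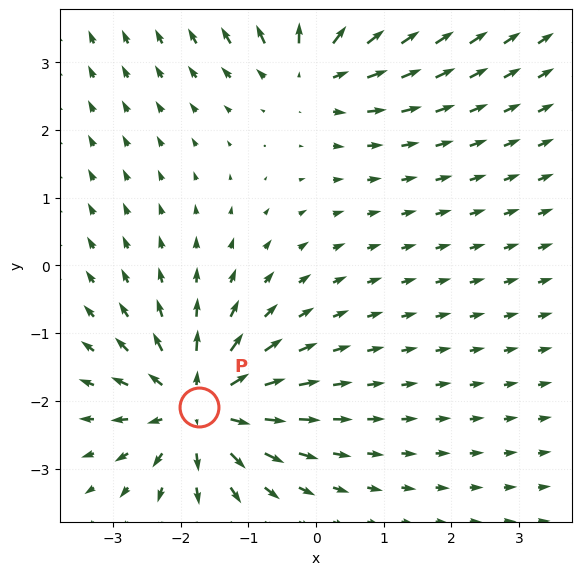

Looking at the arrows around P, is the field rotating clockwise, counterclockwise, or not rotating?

Near P at (-1.7, -2.1) the arrows show no circulation. The curl there is ≈0.

not rotating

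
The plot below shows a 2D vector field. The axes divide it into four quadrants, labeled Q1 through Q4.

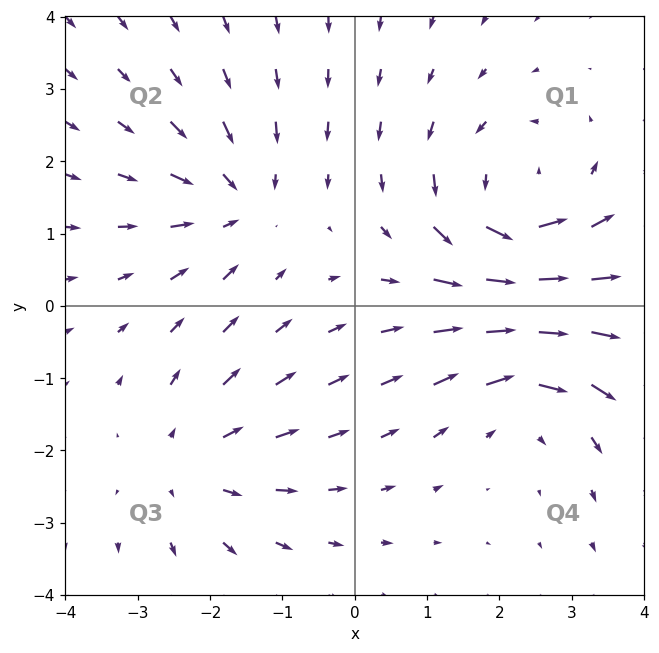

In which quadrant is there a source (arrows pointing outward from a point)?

Q3

The source sits at approximately (-2.3, -2.2), which lies in quadrant Q3. The divergence there is about +3, positive as expected for a source.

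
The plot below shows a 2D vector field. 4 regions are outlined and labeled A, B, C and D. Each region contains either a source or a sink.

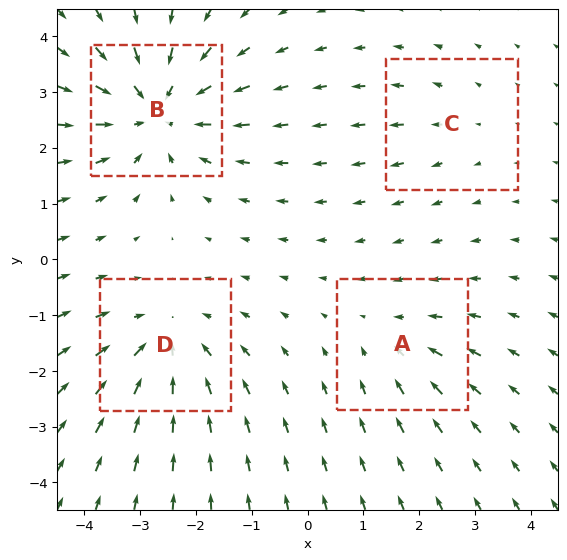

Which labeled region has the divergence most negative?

Divergence at each region's feature centre — A: about -3, B: about -6, C: about +2, D: about -5. Region B is most negative.

B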